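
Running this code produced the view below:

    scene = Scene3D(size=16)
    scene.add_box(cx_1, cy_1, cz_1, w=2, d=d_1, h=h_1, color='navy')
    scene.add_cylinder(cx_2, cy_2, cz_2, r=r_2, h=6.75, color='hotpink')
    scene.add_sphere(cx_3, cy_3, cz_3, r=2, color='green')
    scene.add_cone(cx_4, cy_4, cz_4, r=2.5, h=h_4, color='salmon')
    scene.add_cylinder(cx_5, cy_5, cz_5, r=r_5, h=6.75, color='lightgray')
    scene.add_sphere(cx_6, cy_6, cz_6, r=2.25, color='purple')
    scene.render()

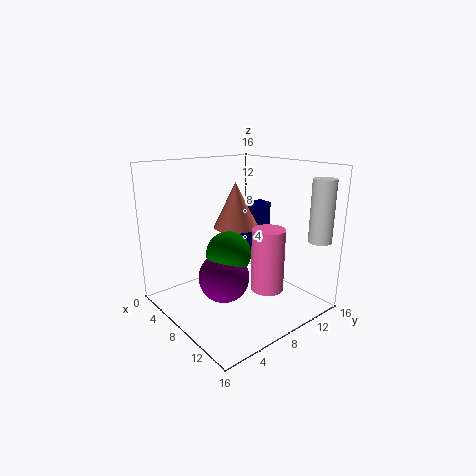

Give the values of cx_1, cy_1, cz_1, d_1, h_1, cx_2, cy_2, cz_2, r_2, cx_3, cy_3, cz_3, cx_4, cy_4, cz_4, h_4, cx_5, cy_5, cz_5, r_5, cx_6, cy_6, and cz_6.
cx_1 = 3.5
cy_1 = 11.5
cz_1 = 4.75
d_1 = 4
h_1 = 5.75
cx_2 = 11.75
cy_2 = 9
cz_2 = 3
r_2 = 1.75
cx_3 = 12.75
cy_3 = 3
cz_3 = 9
cx_4 = 7
cy_4 = 8.5
cz_4 = 9
h_4 = 5
cx_5 = 14.5
cy_5 = 14
cz_5 = 8
r_5 = 1.25
cx_6 = 13
cy_6 = 2.25
cz_6 = 7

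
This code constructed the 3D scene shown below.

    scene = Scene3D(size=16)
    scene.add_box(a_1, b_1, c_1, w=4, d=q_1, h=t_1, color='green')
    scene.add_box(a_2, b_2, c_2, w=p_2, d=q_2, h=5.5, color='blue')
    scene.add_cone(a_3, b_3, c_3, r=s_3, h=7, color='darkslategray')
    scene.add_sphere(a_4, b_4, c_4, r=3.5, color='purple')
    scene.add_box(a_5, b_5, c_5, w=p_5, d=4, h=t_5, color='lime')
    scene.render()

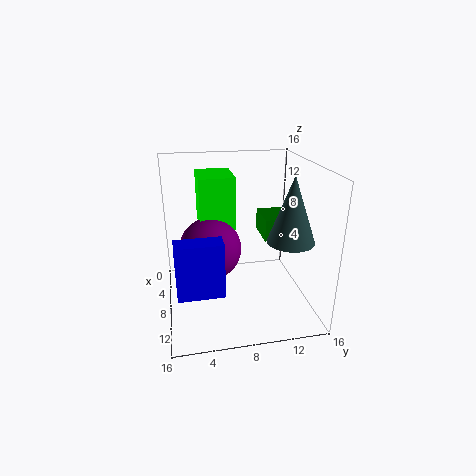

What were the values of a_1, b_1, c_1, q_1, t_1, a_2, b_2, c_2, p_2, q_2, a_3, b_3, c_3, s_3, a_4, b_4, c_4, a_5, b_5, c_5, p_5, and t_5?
a_1 = 4.5; b_1 = 11; c_1 = 7.5; q_1 = 4; t_1 = 2.5; a_2 = 12.5; b_2 = 1; c_2 = 5; p_2 = 2; q_2 = 4.5; a_3 = 11; b_3 = 13; c_3 = 8.5; s_3 = 2.5; a_4 = 7; b_4 = 5; c_4 = 6.5; a_5 = 2; b_5 = 4; c_5 = 8.5; p_5 = 5; t_5 = 6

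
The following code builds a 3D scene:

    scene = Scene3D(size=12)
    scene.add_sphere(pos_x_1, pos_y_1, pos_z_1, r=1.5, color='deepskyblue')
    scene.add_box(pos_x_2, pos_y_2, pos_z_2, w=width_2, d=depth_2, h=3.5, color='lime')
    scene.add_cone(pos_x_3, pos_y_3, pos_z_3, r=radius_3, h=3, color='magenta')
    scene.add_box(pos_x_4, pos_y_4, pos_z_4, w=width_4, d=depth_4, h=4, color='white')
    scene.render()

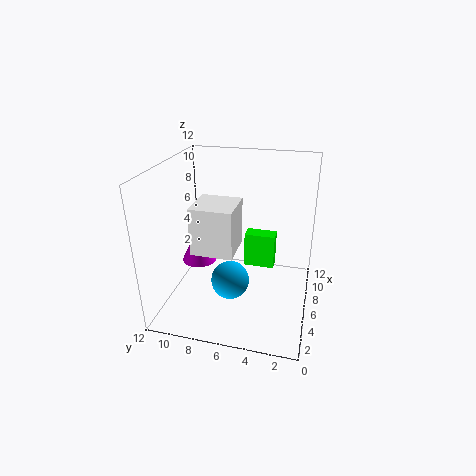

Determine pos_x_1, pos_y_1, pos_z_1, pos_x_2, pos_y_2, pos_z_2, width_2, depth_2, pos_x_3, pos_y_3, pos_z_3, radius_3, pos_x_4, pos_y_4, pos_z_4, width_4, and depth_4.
pos_x_1 = 3.5
pos_y_1 = 6
pos_z_1 = 3.5
pos_x_2 = 10.5
pos_y_2 = 3.5
pos_z_2 = 0.5
width_2 = 1.5
depth_2 = 3
pos_x_3 = 6
pos_y_3 = 9.5
pos_z_3 = 3.5
radius_3 = 1.5
pos_x_4 = 4
pos_y_4 = 6
pos_z_4 = 5
width_4 = 3.5
depth_4 = 3.5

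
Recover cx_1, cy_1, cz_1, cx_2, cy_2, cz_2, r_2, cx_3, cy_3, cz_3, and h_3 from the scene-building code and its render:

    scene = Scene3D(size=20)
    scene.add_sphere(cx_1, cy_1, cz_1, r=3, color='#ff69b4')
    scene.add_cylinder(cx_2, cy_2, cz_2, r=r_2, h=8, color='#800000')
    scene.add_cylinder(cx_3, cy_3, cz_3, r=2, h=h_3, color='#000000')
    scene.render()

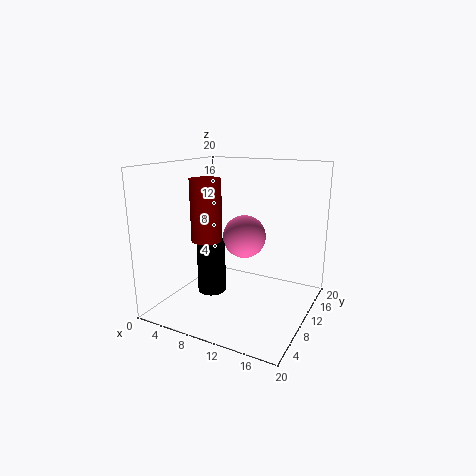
cx_1 = 10.5, cy_1 = 11, cz_1 = 10, cx_2 = 7.5, cy_2 = 6, cz_2 = 10.5, r_2 = 2, cx_3 = 6.5, cy_3 = 8.5, cz_3 = 2, h_3 = 7.5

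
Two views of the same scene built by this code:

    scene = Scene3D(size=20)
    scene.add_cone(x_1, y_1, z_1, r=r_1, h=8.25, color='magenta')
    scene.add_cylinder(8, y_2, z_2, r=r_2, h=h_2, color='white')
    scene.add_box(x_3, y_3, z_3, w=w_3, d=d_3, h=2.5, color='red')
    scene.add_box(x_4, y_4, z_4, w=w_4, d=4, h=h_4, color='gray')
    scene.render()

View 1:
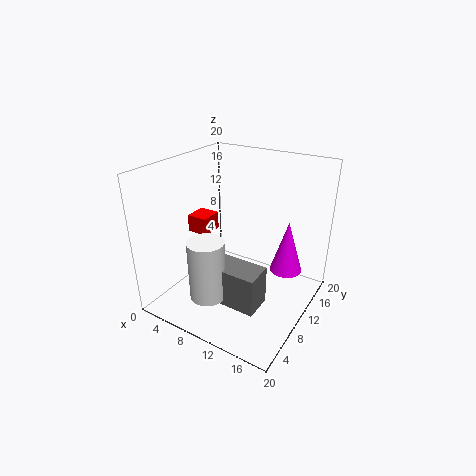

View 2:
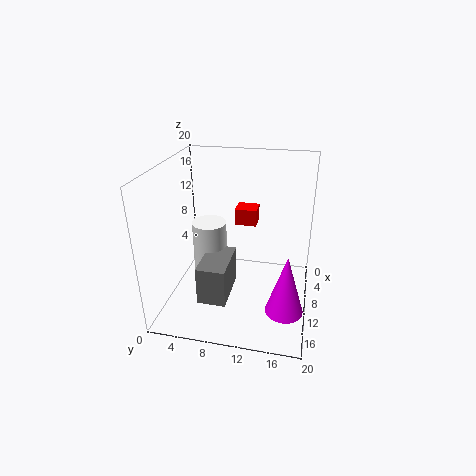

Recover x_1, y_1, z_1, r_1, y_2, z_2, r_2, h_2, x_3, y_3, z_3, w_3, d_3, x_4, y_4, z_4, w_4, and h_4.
x_1 = 14.5
y_1 = 17.25
z_1 = 2.25
r_1 = 2.5
y_2 = 5.25
z_2 = 2.5
r_2 = 2.5
h_2 = 8.5
x_3 = 2.5
y_3 = 8.5
z_3 = 9.75
w_3 = 3
d_3 = 3.25
x_4 = 8
y_4 = 5.25
z_4 = 1.75
w_4 = 7
h_4 = 5.5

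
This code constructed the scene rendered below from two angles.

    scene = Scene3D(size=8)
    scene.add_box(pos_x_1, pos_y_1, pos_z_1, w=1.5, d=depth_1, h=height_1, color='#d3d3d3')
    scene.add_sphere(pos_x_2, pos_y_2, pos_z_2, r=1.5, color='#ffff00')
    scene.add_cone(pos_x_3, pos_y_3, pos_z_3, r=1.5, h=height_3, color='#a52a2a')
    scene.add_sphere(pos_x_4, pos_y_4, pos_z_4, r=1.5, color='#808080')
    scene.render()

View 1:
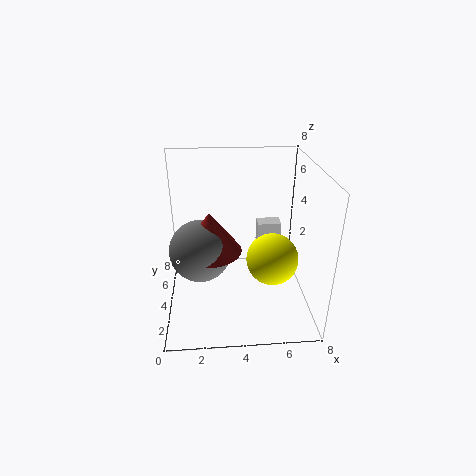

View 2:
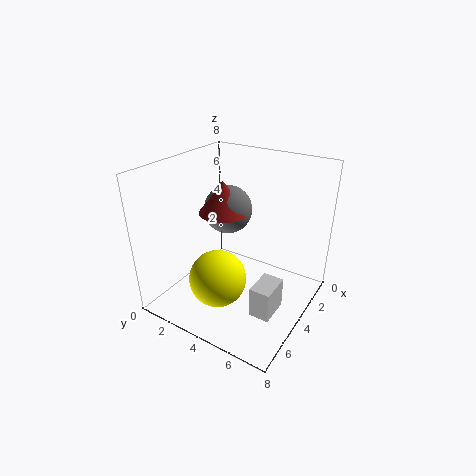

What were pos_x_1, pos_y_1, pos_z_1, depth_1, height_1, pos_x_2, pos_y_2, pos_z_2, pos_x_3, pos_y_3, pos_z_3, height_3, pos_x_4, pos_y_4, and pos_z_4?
pos_x_1 = 5.5, pos_y_1 = 6.5, pos_z_1 = 2, depth_1 = 1, height_1 = 1.5, pos_x_2 = 6, pos_y_2 = 4, pos_z_2 = 2.5, pos_x_3 = 2.5, pos_y_3 = 2, pos_z_3 = 4.5, height_3 = 2, pos_x_4 = 2, pos_y_4 = 2, pos_z_4 = 4.5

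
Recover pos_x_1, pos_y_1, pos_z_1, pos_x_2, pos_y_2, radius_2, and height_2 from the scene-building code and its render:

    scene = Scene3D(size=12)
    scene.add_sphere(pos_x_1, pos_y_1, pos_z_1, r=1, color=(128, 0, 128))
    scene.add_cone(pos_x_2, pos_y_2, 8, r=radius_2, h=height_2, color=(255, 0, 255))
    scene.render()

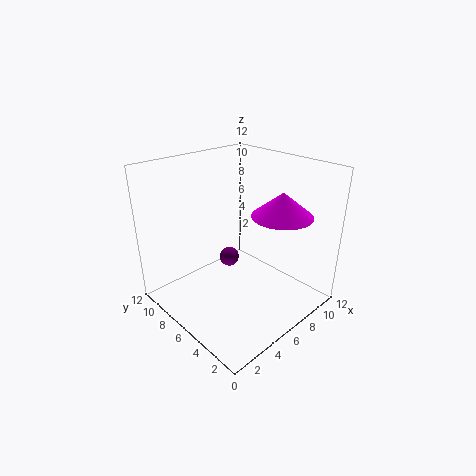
pos_x_1 = 9
pos_y_1 = 10.5
pos_z_1 = 1
pos_x_2 = 8.5
pos_y_2 = 3.5
radius_2 = 2.5
height_2 = 2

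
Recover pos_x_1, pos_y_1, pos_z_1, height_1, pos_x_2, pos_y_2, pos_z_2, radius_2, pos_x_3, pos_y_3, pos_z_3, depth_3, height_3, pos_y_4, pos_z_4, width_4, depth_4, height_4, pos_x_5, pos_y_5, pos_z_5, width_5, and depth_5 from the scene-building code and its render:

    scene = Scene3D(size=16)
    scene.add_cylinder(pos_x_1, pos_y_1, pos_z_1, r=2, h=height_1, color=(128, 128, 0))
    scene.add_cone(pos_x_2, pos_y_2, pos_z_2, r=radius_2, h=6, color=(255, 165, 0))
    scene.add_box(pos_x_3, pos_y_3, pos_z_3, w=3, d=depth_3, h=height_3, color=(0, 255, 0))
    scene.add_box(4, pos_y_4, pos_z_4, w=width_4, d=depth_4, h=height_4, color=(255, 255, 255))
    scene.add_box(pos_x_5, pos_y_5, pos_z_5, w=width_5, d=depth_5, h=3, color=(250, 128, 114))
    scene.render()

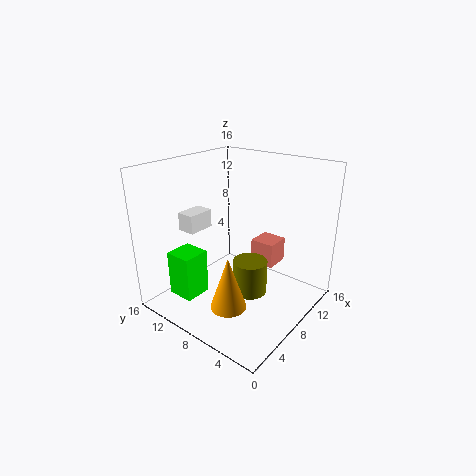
pos_x_1 = 9, pos_y_1 = 7, pos_z_1 = 1, height_1 = 4, pos_x_2 = 5, pos_y_2 = 7, pos_z_2 = 1, radius_2 = 2, pos_x_3 = 2, pos_y_3 = 10, pos_z_3 = 2, depth_3 = 3, height_3 = 5, pos_y_4 = 11, pos_z_4 = 9, width_4 = 3, depth_4 = 2, height_4 = 2, pos_x_5 = 12, pos_y_5 = 6, pos_z_5 = 3, width_5 = 3, depth_5 = 3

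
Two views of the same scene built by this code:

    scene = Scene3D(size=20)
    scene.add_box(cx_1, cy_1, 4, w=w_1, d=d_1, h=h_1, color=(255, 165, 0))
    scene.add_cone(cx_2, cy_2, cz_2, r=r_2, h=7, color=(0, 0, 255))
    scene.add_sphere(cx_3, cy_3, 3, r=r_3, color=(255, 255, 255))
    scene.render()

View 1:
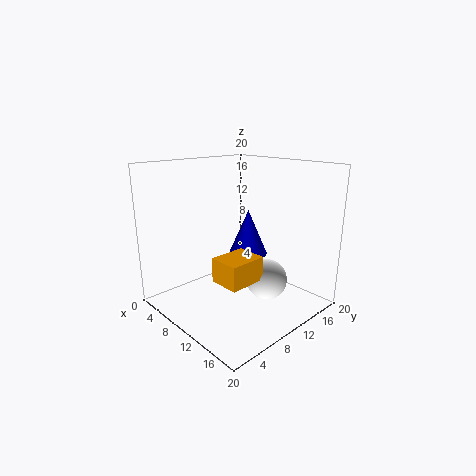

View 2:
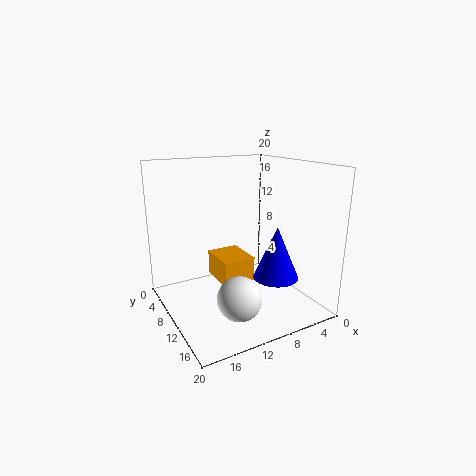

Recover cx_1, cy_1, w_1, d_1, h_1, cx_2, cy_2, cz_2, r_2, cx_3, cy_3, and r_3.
cx_1 = 8.5
cy_1 = 6.5
w_1 = 4.5
d_1 = 5.5
h_1 = 3.5
cx_2 = 7
cy_2 = 15
cz_2 = 5.5
r_2 = 3
cx_3 = 12
cy_3 = 14
r_3 = 3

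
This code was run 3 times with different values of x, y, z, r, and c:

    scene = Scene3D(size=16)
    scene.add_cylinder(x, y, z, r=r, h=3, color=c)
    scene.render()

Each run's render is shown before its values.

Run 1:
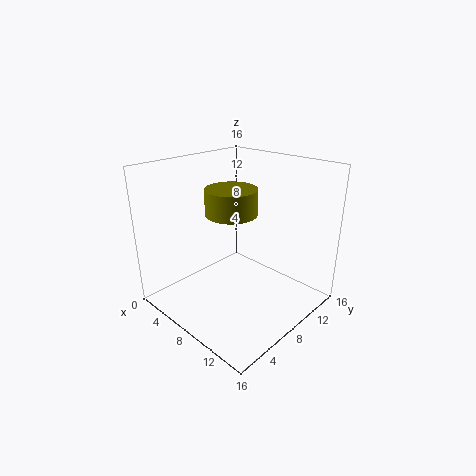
x = 6, y = 9, z = 10, r = 3, c = 'olive'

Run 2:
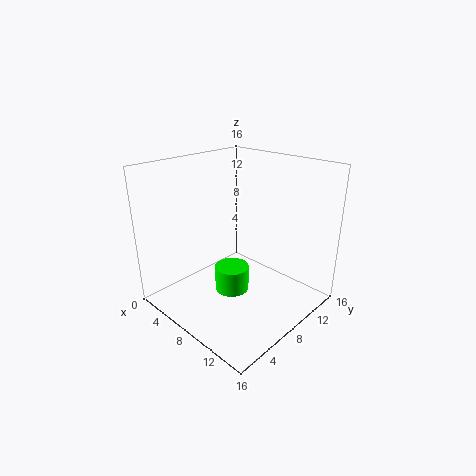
x = 7, y = 8, z = 1, r = 2, c = 'lime'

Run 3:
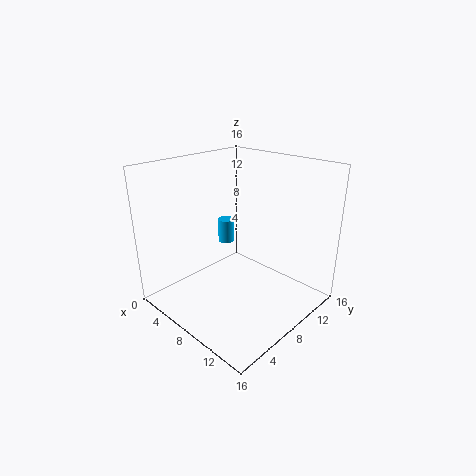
x = 3, y = 11, z = 5, r = 1, c = 'deepskyblue'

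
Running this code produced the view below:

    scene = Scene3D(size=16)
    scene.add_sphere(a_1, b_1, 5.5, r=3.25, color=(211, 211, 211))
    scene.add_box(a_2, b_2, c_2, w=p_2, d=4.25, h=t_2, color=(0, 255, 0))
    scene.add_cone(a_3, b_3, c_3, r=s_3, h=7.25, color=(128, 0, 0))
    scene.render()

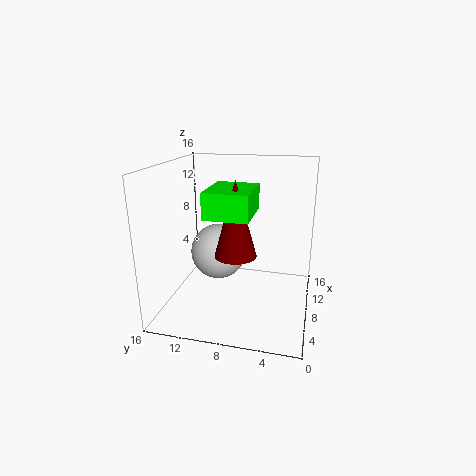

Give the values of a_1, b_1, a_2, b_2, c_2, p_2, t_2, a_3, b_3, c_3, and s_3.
a_1 = 9.5
b_1 = 10.75
a_2 = 1.5
b_2 = 5.5
c_2 = 12
p_2 = 5.25
t_2 = 2.5
a_3 = 3
b_3 = 7
c_3 = 8.25
s_3 = 2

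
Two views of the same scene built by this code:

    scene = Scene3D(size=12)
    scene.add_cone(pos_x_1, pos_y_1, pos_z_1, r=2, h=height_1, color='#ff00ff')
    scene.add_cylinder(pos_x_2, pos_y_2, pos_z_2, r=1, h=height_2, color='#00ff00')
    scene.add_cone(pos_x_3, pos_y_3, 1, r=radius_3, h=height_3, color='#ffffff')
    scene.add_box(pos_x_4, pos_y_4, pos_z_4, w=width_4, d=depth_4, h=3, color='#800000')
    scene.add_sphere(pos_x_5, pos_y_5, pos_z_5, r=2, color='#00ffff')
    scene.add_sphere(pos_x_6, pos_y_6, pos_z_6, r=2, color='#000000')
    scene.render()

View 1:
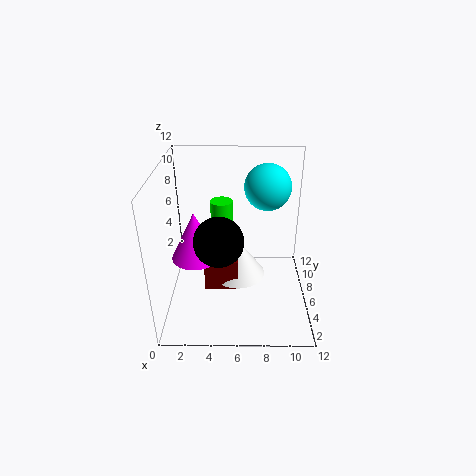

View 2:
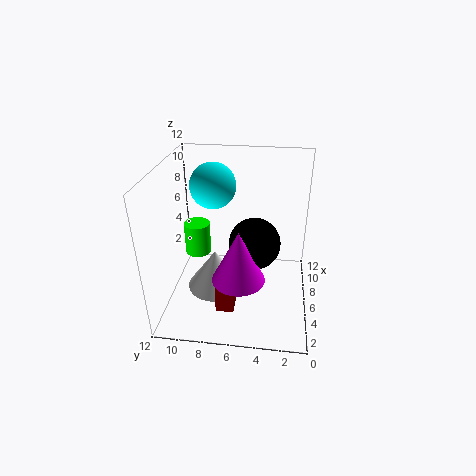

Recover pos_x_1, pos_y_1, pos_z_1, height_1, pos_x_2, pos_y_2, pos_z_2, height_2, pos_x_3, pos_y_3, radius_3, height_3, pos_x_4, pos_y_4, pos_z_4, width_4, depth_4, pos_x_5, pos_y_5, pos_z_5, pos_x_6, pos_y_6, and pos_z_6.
pos_x_1 = 2.5, pos_y_1 = 5.5, pos_z_1 = 4.5, height_1 = 4, pos_x_2 = 4.5, pos_y_2 = 9, pos_z_2 = 5.5, height_2 = 2.5, pos_x_3 = 6, pos_y_3 = 8, radius_3 = 2.5, height_3 = 3.5, pos_x_4 = 3, pos_y_4 = 6, pos_z_4 = 0.5, width_4 = 3, depth_4 = 1.5, pos_x_5 = 8.5, pos_y_5 = 8.5, pos_z_5 = 9.5, pos_x_6 = 4.5, pos_y_6 = 4.5, pos_z_6 = 6.5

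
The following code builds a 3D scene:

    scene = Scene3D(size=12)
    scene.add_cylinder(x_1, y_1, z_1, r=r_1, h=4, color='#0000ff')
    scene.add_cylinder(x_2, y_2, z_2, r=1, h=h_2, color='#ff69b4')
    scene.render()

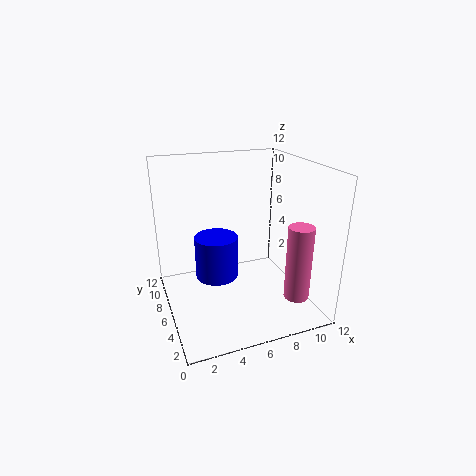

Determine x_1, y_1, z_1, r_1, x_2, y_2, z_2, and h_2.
x_1 = 5, y_1 = 9, z_1 = 1, r_1 = 2, x_2 = 9.5, y_2 = 2, z_2 = 2, h_2 = 6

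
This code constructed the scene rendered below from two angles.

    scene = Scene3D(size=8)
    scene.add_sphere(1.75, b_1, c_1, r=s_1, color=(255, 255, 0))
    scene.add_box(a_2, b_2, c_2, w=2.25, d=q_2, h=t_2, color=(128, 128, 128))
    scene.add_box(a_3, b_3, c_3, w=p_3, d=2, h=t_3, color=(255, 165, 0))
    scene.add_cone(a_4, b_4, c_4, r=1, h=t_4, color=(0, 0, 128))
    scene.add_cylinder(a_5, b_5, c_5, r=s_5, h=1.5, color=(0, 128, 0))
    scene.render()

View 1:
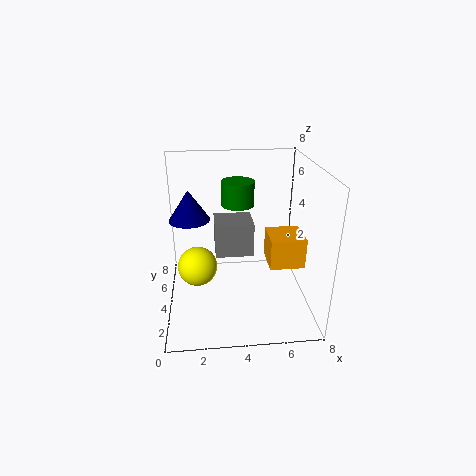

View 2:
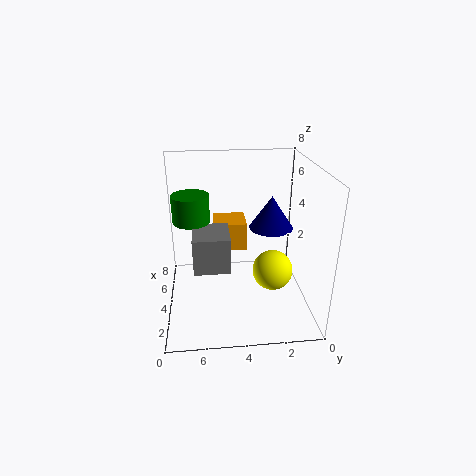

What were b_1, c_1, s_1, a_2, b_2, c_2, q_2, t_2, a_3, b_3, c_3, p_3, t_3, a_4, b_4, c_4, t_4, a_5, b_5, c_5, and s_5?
b_1 = 2.5, c_1 = 3.25, s_1 = 1, a_2 = 2.75, b_2 = 4.5, c_2 = 2.5, q_2 = 2, t_2 = 2, a_3 = 5.75, b_3 = 3.25, c_3 = 2.25, p_3 = 2, t_3 = 1.75, a_4 = 1.5, b_4 = 2.75, c_4 = 5.75, t_4 = 1.5, a_5 = 4.25, b_5 = 6.5, c_5 = 5, s_5 = 1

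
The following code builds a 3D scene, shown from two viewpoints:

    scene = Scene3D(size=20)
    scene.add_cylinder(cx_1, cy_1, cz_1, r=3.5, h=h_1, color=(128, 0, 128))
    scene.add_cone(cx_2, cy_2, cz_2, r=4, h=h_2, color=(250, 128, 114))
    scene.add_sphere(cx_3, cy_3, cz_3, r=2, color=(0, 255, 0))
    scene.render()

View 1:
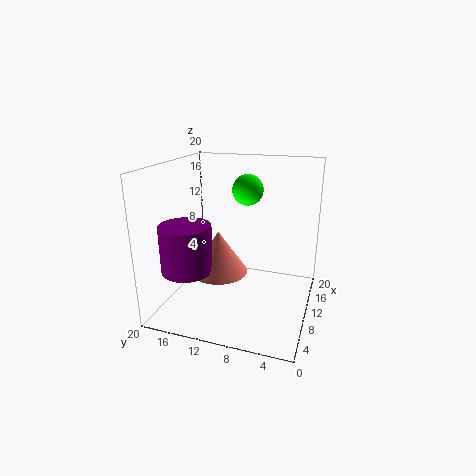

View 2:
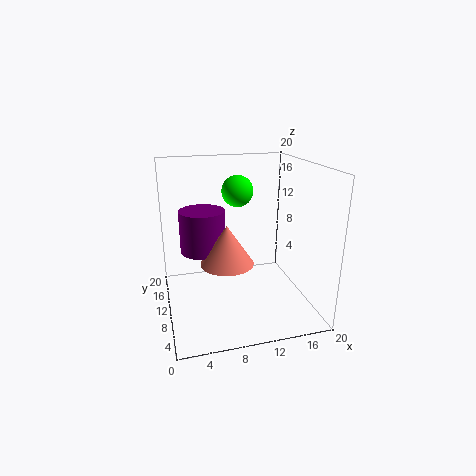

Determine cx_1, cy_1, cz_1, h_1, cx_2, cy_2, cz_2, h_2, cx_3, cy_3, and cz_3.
cx_1 = 6, cy_1 = 16, cz_1 = 6, h_1 = 6.5, cx_2 = 9, cy_2 = 12.5, cz_2 = 5, h_2 = 6, cx_3 = 9.5, cy_3 = 8.5, cz_3 = 17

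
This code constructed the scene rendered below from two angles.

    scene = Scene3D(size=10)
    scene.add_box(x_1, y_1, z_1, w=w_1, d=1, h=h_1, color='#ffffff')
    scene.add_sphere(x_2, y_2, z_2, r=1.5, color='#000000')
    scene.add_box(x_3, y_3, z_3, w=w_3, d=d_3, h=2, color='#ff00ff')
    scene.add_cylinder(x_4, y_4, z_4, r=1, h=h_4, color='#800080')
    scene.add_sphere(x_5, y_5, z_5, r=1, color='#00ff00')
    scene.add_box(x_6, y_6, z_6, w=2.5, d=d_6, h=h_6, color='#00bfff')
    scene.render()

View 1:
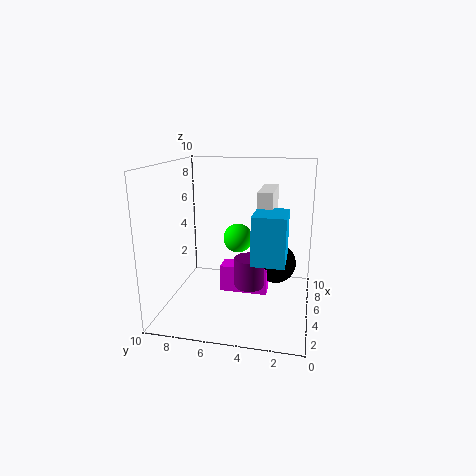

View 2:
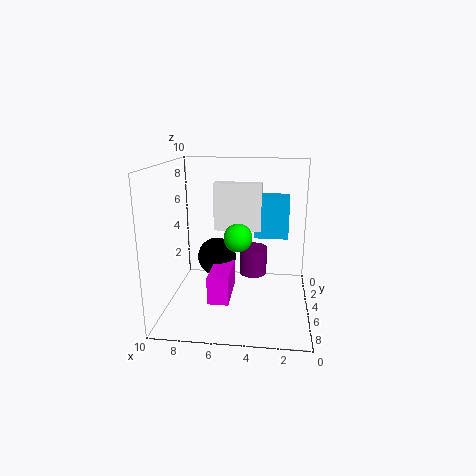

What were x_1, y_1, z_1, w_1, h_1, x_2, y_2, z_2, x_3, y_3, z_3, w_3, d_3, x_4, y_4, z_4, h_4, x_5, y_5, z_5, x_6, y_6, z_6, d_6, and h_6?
x_1 = 3.5; y_1 = 2.5; z_1 = 5; w_1 = 3.5; h_1 = 3.5; x_2 = 7; y_2 = 2.5; z_2 = 2.5; x_3 = 5.5; y_3 = 3; z_3 = 0.5; w_3 = 1.5; d_3 = 3.5; x_4 = 4; y_4 = 4; z_4 = 2; h_4 = 2; x_5 = 5; y_5 = 5; z_5 = 5; x_6 = 1.5; y_6 = 1.5; z_6 = 4.5; d_6 = 2; h_6 = 3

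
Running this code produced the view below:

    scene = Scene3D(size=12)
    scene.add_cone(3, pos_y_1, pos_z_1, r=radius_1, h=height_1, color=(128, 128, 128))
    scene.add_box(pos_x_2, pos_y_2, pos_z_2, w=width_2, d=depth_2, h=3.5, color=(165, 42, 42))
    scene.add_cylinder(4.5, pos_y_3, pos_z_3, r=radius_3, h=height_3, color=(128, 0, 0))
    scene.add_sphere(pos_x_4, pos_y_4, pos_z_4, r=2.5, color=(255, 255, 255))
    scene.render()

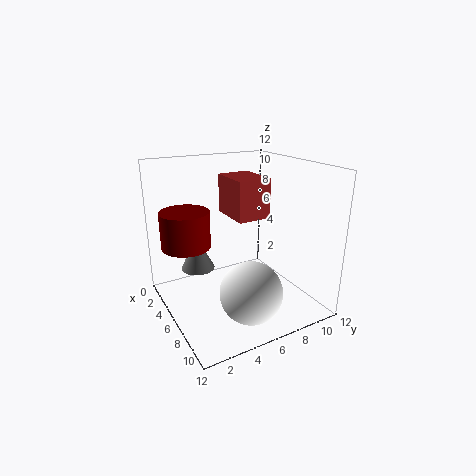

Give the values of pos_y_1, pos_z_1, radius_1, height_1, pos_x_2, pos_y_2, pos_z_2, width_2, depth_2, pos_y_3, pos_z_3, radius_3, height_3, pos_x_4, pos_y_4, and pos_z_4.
pos_y_1 = 3.5
pos_z_1 = 2.5
radius_1 = 1.5
height_1 = 3
pos_x_2 = 1.5
pos_y_2 = 6.5
pos_z_2 = 7
width_2 = 4
depth_2 = 3
pos_y_3 = 2
pos_z_3 = 5.5
radius_3 = 2
height_3 = 3
pos_x_4 = 9
pos_y_4 = 5.5
pos_z_4 = 2.5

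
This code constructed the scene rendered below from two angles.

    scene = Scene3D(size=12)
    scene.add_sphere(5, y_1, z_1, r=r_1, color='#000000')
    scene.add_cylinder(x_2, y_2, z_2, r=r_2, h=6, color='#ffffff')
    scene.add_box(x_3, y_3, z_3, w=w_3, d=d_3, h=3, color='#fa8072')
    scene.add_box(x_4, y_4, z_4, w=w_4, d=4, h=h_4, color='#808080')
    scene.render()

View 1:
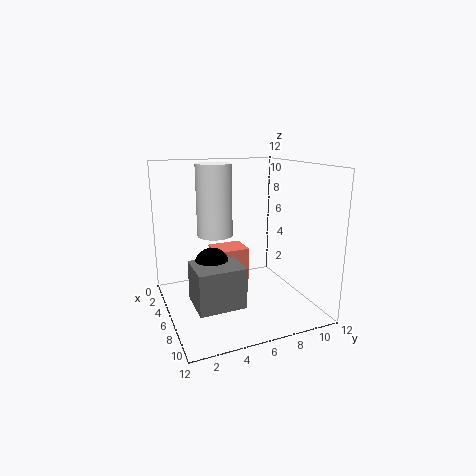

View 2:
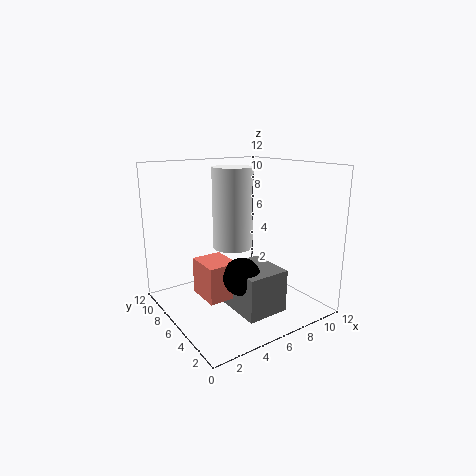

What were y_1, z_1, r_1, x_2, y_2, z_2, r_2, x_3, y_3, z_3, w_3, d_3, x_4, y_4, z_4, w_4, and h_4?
y_1 = 4
z_1 = 3.5
r_1 = 1.5
x_2 = 4.5
y_2 = 4.5
z_2 = 6
r_2 = 1.5
x_3 = 2.5
y_3 = 4.5
z_3 = 1.5
w_3 = 2.5
d_3 = 3
x_4 = 4.5
y_4 = 2
z_4 = 0.5
w_4 = 3.5
h_4 = 3.5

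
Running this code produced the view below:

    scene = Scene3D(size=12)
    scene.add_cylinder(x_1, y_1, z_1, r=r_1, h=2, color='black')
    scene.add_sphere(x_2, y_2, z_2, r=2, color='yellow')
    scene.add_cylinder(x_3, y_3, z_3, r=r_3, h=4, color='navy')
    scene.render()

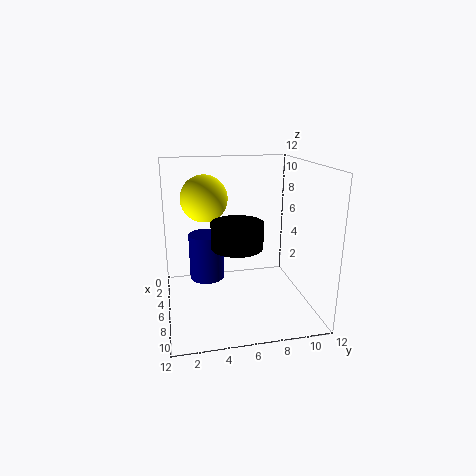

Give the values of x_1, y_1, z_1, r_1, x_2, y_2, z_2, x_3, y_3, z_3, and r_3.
x_1 = 8; y_1 = 5.5; z_1 = 6; r_1 = 2; x_2 = 4; y_2 = 3.5; z_2 = 9; x_3 = 4.5; y_3 = 3.5; z_3 = 2; r_3 = 1.5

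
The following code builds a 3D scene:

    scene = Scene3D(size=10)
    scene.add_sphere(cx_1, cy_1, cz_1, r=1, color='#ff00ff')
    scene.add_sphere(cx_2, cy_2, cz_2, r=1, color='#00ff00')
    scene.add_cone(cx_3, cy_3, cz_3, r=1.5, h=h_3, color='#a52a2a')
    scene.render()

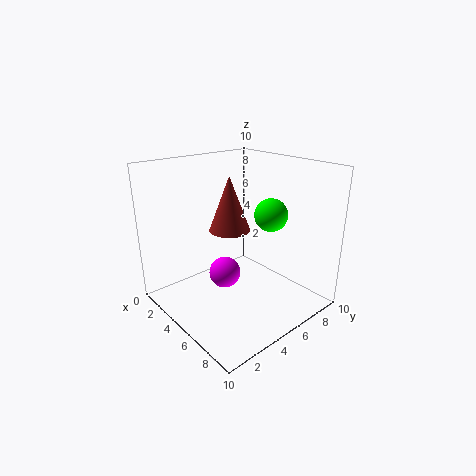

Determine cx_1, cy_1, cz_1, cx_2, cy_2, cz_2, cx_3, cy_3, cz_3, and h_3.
cx_1 = 6
cy_1 = 3
cz_1 = 3.5
cx_2 = 8
cy_2 = 5
cz_2 = 7.5
cx_3 = 3.5
cy_3 = 5.5
cz_3 = 5
h_3 = 4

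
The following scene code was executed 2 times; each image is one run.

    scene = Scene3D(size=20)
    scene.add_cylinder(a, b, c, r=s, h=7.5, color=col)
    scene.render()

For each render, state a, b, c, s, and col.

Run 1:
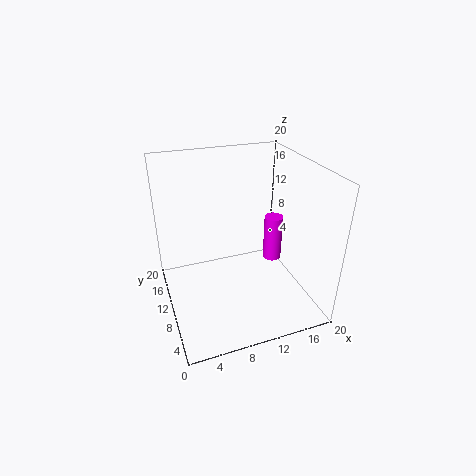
a = 18
b = 15
c = 2
s = 1.5
col = 'magenta'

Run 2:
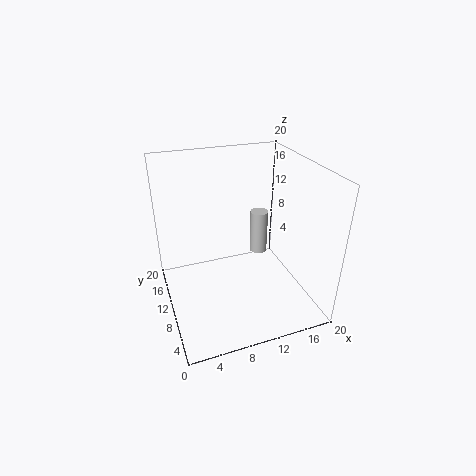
a = 17
b = 18.5
c = 1.5
s = 1.5
col = 'lightgray'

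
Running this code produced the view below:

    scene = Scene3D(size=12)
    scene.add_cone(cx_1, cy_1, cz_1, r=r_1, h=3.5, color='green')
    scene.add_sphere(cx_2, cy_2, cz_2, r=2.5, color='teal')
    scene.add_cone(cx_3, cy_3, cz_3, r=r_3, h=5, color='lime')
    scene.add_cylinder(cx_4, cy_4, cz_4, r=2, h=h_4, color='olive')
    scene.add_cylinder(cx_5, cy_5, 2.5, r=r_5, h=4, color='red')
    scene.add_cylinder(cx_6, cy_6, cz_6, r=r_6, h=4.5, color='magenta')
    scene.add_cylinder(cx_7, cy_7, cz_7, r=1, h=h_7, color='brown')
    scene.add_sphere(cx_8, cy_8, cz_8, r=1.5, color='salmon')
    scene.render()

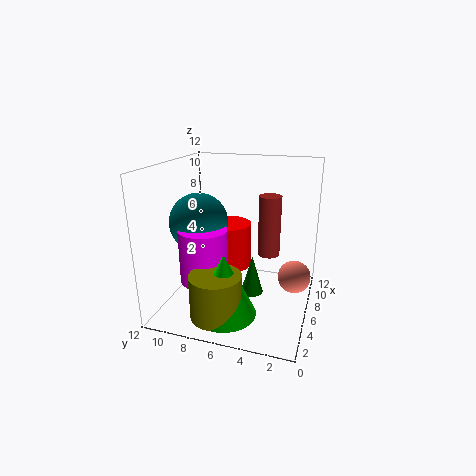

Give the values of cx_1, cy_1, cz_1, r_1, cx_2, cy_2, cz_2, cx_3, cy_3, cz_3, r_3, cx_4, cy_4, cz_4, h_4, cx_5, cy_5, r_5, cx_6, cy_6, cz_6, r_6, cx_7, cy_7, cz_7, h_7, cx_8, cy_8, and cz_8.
cx_1 = 7; cy_1 = 5; cz_1 = 0.5; r_1 = 1; cx_2 = 6; cy_2 = 9.5; cz_2 = 7; cx_3 = 2.5; cy_3 = 6; cz_3 = 1; r_3 = 2.5; cx_4 = 2; cy_4 = 6.5; cz_4 = 1; h_4 = 3.5; cx_5 = 8; cy_5 = 7.5; r_5 = 2; cx_6 = 4.5; cy_6 = 8.5; cz_6 = 2.5; r_6 = 2; cx_7 = 9; cy_7 = 4; cz_7 = 3.5; h_7 = 5.5; cx_8 = 9; cy_8 = 1.5; cz_8 = 1.5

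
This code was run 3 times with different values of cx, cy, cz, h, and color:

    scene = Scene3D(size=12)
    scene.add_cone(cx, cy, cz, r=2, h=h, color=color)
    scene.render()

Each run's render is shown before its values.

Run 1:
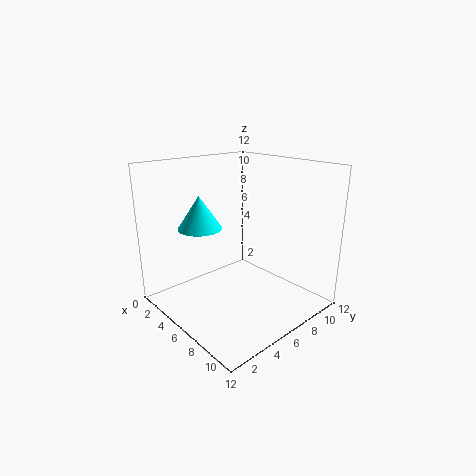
cx = 2
cy = 5
cz = 6
h = 3
color = 'cyan'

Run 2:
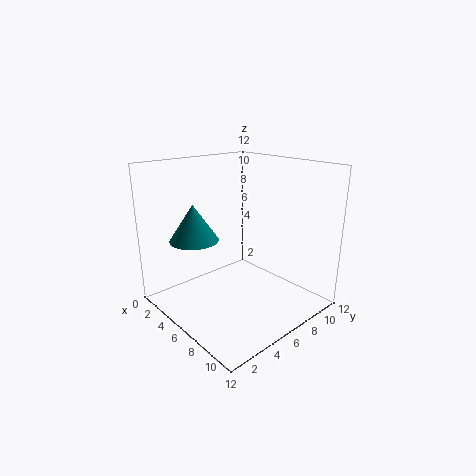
cx = 4
cy = 3
cz = 6
h = 3
color = 'teal'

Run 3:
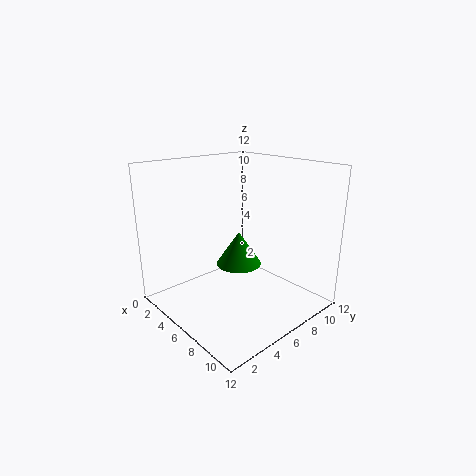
cx = 5
cy = 7
cz = 3
h = 3
color = 'green'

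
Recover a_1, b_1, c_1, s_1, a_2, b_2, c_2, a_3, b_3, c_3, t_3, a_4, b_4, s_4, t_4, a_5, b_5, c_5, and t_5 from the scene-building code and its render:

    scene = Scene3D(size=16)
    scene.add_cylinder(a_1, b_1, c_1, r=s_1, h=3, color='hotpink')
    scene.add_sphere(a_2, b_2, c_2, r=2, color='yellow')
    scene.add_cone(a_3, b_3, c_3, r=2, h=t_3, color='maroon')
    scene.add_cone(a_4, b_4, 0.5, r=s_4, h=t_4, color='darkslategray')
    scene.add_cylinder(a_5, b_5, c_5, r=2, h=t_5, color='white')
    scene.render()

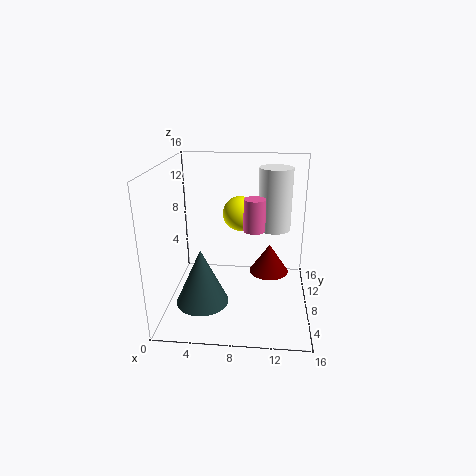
a_1 = 10, b_1 = 3, c_1 = 11, s_1 = 1, a_2 = 8, b_2 = 10.5, c_2 = 10, a_3 = 11.5, b_3 = 5.5, c_3 = 5.5, t_3 = 3, a_4 = 4, b_4 = 6.5, s_4 = 3, t_4 = 6.5, a_5 = 12, b_5 = 12.5, c_5 = 7.5, t_5 = 7.5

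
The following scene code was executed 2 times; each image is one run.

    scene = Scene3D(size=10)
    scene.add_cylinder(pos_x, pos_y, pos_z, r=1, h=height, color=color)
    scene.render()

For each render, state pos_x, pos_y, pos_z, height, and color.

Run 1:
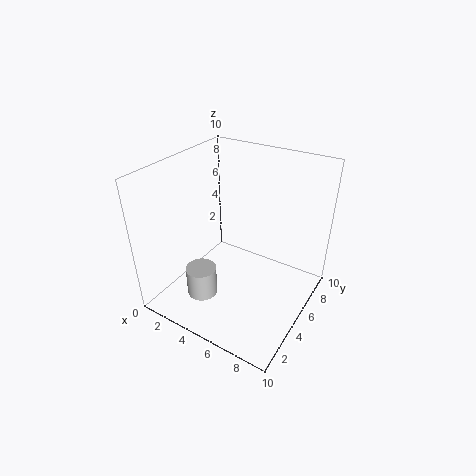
pos_x = 4, pos_y = 2, pos_z = 2, height = 2, color = 'lightgray'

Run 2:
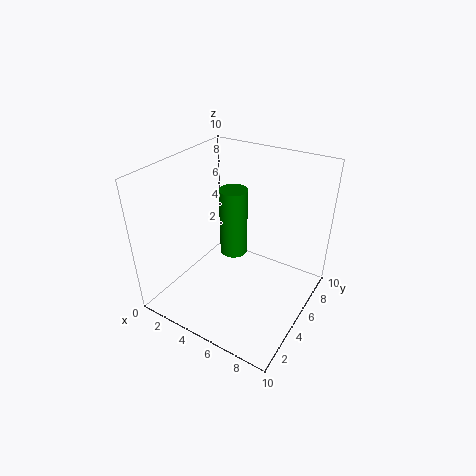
pos_x = 4, pos_y = 6, pos_z = 3, height = 5, color = 'green'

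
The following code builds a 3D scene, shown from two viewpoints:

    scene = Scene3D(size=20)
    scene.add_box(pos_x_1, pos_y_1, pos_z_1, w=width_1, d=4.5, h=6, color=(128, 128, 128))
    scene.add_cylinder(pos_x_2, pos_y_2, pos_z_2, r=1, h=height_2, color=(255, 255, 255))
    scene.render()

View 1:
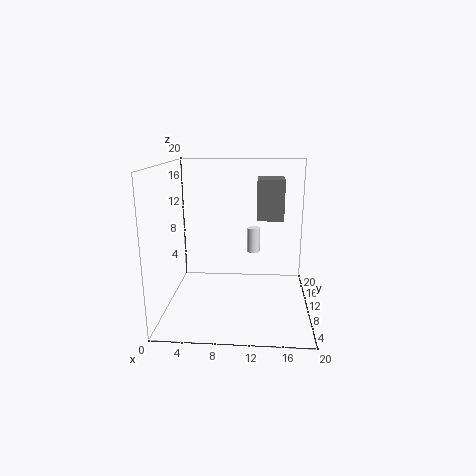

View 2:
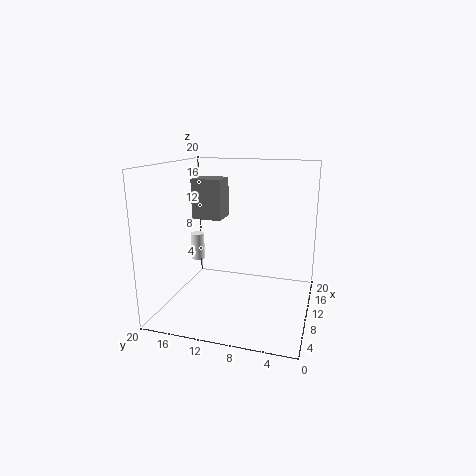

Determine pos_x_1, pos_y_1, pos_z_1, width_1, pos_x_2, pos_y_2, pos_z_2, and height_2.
pos_x_1 = 12.5; pos_y_1 = 13.5; pos_z_1 = 11.5; width_1 = 4; pos_x_2 = 12; pos_y_2 = 17; pos_z_2 = 5.5; height_2 = 4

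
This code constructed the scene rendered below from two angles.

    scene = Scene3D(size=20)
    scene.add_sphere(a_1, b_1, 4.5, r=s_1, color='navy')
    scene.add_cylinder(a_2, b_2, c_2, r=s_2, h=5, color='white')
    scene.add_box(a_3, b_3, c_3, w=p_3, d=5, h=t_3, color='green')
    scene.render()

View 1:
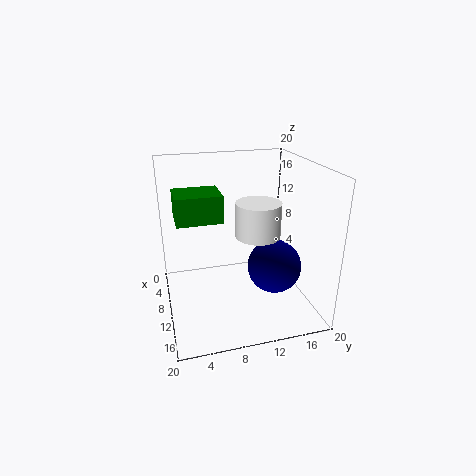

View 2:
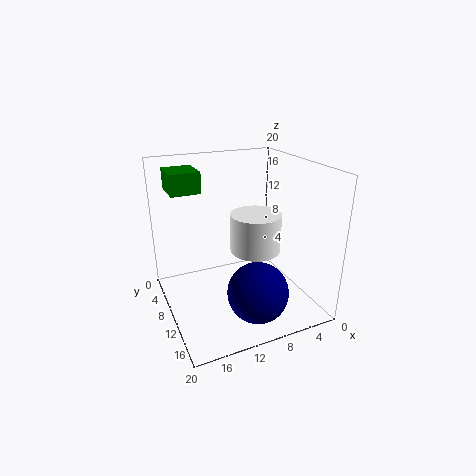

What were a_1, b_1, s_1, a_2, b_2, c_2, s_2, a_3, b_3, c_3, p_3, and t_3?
a_1 = 9.75
b_1 = 15.75
s_1 = 4
a_2 = 9
b_2 = 13.25
c_2 = 9.5
s_2 = 3.25
a_3 = 13.75
b_3 = 1.25
c_3 = 15.75
p_3 = 4.25
t_3 = 3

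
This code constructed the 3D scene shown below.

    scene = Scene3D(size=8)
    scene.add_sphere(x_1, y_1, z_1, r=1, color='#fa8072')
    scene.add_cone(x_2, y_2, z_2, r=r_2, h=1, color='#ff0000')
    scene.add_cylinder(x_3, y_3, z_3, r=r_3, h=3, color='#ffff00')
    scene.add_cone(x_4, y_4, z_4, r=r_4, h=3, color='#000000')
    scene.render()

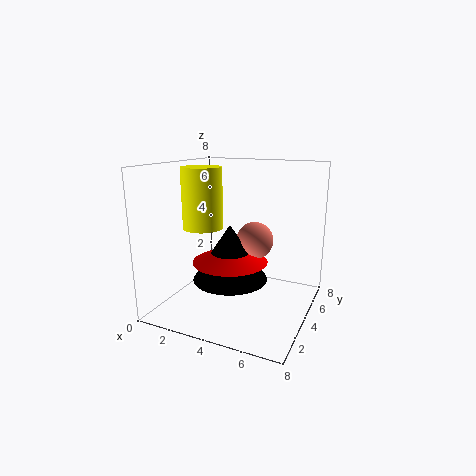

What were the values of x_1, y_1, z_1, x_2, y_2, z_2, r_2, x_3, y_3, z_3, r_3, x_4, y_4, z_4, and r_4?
x_1 = 5; y_1 = 4; z_1 = 4; x_2 = 4; y_2 = 3; z_2 = 3; r_2 = 2; x_3 = 3; y_3 = 2; z_3 = 5; r_3 = 1; x_4 = 4; y_4 = 3; z_4 = 2; r_4 = 2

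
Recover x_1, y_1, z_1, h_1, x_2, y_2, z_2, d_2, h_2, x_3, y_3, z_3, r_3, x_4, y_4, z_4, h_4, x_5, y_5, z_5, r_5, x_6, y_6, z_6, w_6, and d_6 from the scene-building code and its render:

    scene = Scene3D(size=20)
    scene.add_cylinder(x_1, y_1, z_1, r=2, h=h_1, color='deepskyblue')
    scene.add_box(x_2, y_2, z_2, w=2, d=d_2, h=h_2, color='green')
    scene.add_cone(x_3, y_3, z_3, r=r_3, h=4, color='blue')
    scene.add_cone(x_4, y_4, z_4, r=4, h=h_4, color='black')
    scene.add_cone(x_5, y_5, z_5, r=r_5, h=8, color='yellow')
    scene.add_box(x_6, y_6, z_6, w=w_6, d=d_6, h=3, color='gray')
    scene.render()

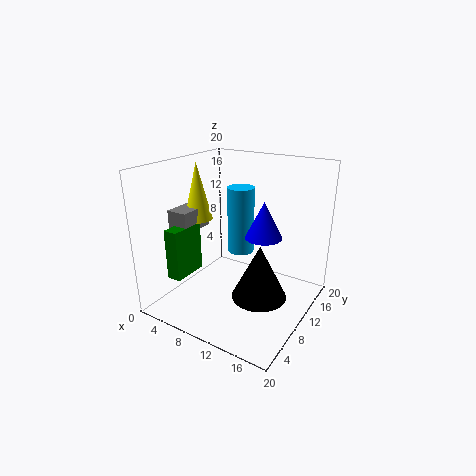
x_1 = 8, y_1 = 14, z_1 = 6, h_1 = 10, x_2 = 3, y_2 = 3, z_2 = 5, d_2 = 5, h_2 = 7, x_3 = 17, y_3 = 4, z_3 = 14, r_3 = 2, x_4 = 13, y_4 = 11, z_4 = 1, h_4 = 8, x_5 = 4, y_5 = 9, z_5 = 12, r_5 = 2, x_6 = 2, y_6 = 5, z_6 = 11, w_6 = 3, d_6 = 5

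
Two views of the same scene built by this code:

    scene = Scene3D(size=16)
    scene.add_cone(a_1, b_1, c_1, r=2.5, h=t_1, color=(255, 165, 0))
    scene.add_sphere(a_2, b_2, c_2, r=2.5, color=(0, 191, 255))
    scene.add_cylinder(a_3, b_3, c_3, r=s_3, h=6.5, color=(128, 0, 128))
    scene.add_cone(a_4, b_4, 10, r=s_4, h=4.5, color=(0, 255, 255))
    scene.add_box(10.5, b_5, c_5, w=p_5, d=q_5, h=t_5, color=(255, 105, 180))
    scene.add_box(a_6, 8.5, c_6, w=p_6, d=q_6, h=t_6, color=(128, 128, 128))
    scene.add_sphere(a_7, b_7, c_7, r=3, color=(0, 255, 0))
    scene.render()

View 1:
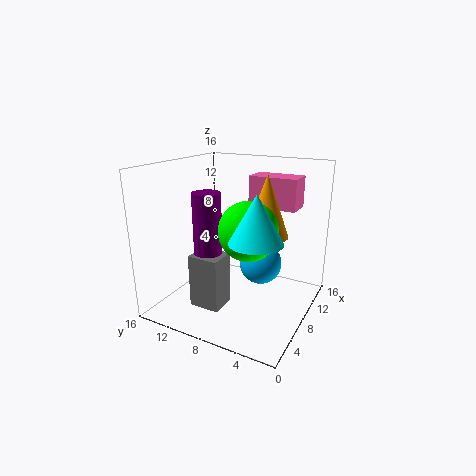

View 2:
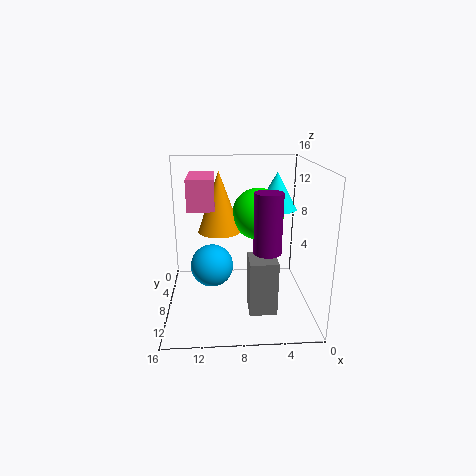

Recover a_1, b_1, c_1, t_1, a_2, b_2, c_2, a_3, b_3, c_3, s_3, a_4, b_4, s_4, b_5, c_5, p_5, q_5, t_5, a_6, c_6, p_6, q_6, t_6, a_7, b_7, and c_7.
a_1 = 10; b_1 = 5.5; c_1 = 8; t_1 = 7; a_2 = 11; b_2 = 6.5; c_2 = 4; a_3 = 5; b_3 = 10; c_3 = 7; s_3 = 1.5; a_4 = 3; b_4 = 3.5; s_4 = 2.5; b_5 = 2.5; c_5 = 11; p_5 = 3; q_5 = 5.5; t_5 = 3.5; a_6 = 4; c_6 = 0.5; p_6 = 3; q_6 = 3.5; t_6 = 6; a_7 = 5.5; b_7 = 5.5; c_7 = 10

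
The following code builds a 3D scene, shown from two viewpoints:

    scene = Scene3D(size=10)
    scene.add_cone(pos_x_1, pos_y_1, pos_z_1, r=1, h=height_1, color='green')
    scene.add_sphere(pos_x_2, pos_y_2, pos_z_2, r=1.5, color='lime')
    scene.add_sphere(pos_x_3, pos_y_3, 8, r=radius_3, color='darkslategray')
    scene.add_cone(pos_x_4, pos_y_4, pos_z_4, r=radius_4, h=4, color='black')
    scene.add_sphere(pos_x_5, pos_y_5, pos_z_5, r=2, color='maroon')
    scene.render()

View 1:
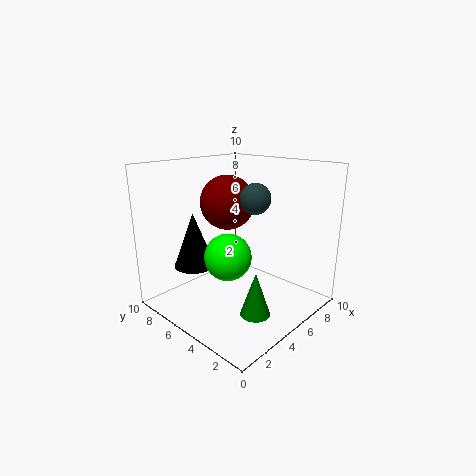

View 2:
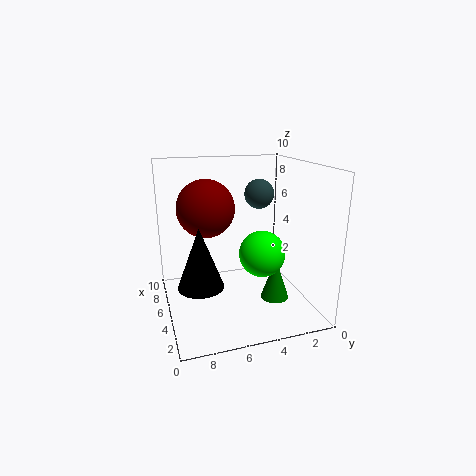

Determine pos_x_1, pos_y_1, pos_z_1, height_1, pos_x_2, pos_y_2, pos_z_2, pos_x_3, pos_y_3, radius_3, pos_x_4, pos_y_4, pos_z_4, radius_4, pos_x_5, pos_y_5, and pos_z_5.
pos_x_1 = 4
pos_y_1 = 2.5
pos_z_1 = 0.5
height_1 = 3
pos_x_2 = 3
pos_y_2 = 4
pos_z_2 = 4.5
pos_x_3 = 5
pos_y_3 = 3.5
radius_3 = 1
pos_x_4 = 3.5
pos_y_4 = 8
pos_z_4 = 2.5
radius_4 = 1.5
pos_x_5 = 6
pos_y_5 = 7
pos_z_5 = 7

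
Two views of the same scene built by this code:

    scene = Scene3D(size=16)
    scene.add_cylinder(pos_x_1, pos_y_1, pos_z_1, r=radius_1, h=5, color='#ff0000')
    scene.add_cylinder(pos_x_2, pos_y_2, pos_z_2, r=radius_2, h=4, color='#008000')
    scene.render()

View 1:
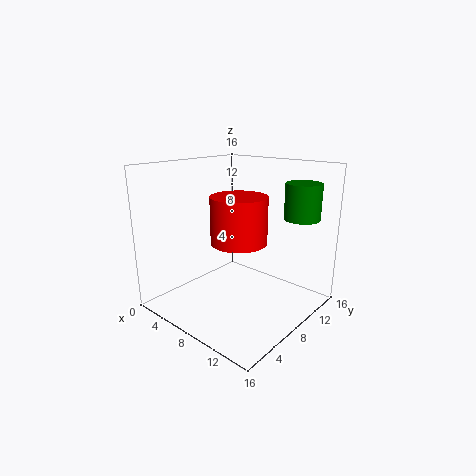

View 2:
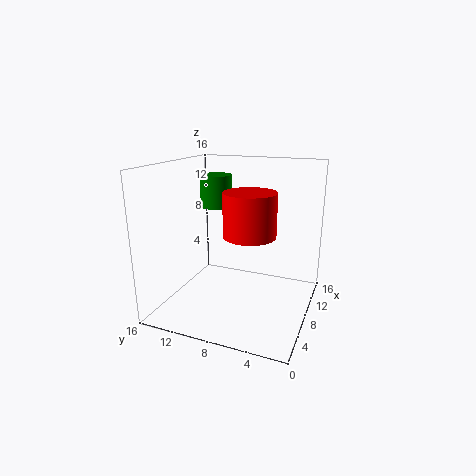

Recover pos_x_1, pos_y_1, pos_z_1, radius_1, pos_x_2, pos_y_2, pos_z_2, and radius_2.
pos_x_1 = 9; pos_y_1 = 7; pos_z_1 = 8; radius_1 = 3; pos_x_2 = 13; pos_y_2 = 13; pos_z_2 = 10; radius_2 = 2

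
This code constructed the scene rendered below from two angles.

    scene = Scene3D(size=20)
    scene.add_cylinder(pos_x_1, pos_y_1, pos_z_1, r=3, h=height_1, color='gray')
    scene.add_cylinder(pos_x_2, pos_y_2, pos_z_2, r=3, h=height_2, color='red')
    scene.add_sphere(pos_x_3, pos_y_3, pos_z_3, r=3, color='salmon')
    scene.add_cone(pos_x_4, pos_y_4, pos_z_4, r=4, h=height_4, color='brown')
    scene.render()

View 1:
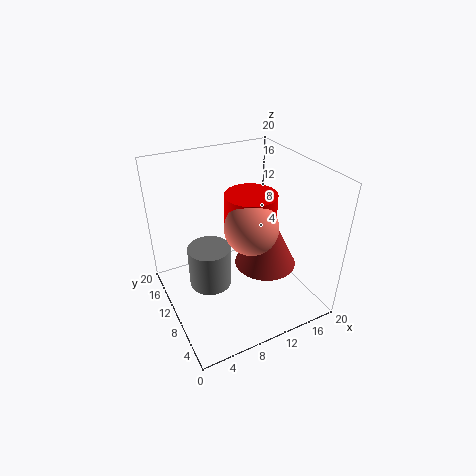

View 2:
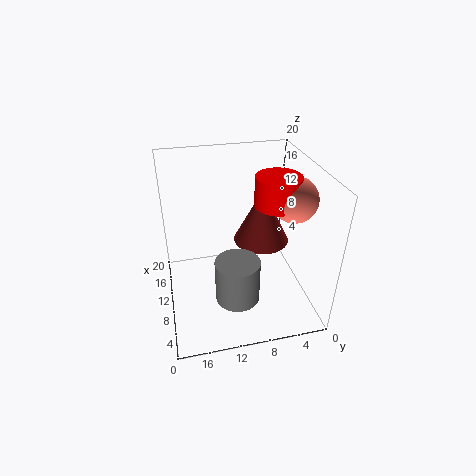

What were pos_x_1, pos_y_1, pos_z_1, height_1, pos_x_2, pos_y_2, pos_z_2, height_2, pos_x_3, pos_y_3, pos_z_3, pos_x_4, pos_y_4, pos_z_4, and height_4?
pos_x_1 = 6, pos_y_1 = 11, pos_z_1 = 3, height_1 = 6, pos_x_2 = 9, pos_y_2 = 5, pos_z_2 = 15, height_2 = 4, pos_x_3 = 8, pos_y_3 = 3, pos_z_3 = 16, pos_x_4 = 12, pos_y_4 = 6, pos_z_4 = 8, height_4 = 8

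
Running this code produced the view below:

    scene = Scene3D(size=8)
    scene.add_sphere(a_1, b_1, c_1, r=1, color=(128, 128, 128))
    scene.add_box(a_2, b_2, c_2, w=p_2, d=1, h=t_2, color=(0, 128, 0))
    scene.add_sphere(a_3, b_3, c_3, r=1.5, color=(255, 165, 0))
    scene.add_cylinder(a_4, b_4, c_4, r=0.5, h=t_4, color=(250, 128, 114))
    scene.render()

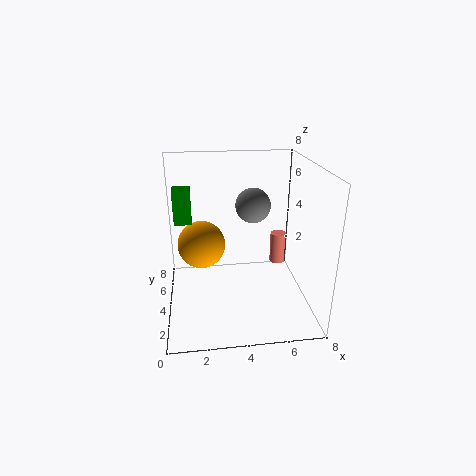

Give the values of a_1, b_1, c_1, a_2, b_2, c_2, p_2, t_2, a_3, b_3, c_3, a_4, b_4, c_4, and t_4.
a_1 = 5
b_1 = 5
c_1 = 5.5
a_2 = 0.5
b_2 = 5
c_2 = 4.5
p_2 = 1
t_2 = 2
a_3 = 2
b_3 = 6.5
c_3 = 2.5
a_4 = 7
b_4 = 6.5
c_4 = 1
t_4 = 2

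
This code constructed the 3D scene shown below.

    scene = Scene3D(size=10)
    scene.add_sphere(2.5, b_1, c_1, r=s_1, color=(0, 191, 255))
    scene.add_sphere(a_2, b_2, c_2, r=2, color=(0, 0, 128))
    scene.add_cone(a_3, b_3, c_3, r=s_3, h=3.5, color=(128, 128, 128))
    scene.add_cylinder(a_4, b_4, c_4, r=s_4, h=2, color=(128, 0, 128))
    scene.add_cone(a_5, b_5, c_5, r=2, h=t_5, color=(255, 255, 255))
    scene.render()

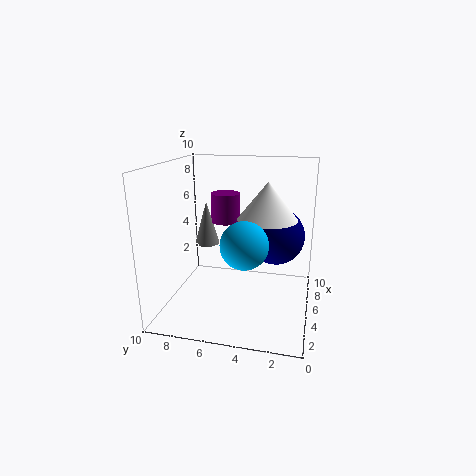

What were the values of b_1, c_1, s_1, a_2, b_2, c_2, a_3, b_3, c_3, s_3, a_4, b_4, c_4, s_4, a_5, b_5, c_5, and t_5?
b_1 = 4, c_1 = 5.5, s_1 = 1.5, a_2 = 6, b_2 = 2.5, c_2 = 5, a_3 = 8.5, b_3 = 8.5, c_3 = 3, s_3 = 1, a_4 = 5.5, b_4 = 6, c_4 = 6, s_4 = 1, a_5 = 5, b_5 = 3, c_5 = 6.5, t_5 = 2.5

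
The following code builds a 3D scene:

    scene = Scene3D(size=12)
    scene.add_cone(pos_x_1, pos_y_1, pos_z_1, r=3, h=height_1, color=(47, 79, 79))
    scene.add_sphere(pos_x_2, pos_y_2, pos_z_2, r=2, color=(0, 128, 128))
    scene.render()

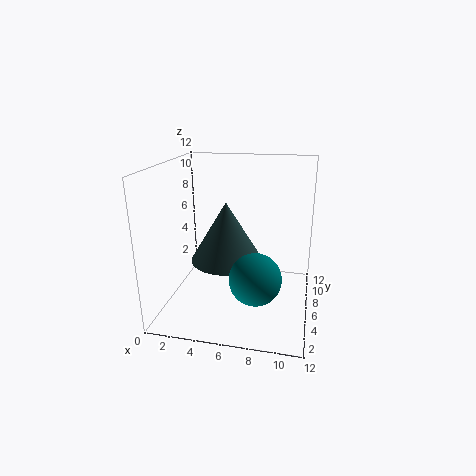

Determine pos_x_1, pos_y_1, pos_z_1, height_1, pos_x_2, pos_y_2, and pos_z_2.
pos_x_1 = 5, pos_y_1 = 6, pos_z_1 = 4, height_1 = 5, pos_x_2 = 8, pos_y_2 = 3, pos_z_2 = 4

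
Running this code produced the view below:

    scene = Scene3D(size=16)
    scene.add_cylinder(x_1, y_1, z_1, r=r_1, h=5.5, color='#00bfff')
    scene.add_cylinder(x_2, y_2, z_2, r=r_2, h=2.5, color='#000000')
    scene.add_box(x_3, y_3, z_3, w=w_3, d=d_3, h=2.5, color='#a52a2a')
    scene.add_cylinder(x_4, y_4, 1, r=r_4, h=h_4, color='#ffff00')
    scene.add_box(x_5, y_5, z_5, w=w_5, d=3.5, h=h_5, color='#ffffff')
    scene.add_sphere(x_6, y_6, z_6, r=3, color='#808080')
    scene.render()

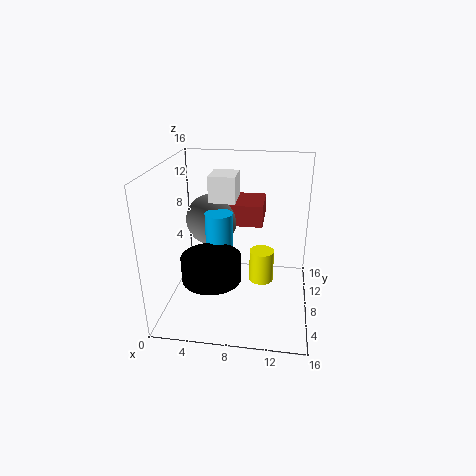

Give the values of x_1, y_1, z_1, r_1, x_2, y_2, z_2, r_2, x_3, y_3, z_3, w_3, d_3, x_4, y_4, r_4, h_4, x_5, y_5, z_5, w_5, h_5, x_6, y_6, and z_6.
x_1 = 6, y_1 = 7.5, z_1 = 5.5, r_1 = 1.5, x_2 = 6, y_2 = 3.5, z_2 = 5.5, r_2 = 3, x_3 = 5.5, y_3 = 10, z_3 = 8.5, w_3 = 5, d_3 = 5, x_4 = 10.5, y_4 = 11, r_4 = 1.5, h_4 = 4, x_5 = 4.5, y_5 = 9, z_5 = 11.5, w_5 = 3, h_5 = 3, x_6 = 4.5, y_6 = 10.5, z_6 = 9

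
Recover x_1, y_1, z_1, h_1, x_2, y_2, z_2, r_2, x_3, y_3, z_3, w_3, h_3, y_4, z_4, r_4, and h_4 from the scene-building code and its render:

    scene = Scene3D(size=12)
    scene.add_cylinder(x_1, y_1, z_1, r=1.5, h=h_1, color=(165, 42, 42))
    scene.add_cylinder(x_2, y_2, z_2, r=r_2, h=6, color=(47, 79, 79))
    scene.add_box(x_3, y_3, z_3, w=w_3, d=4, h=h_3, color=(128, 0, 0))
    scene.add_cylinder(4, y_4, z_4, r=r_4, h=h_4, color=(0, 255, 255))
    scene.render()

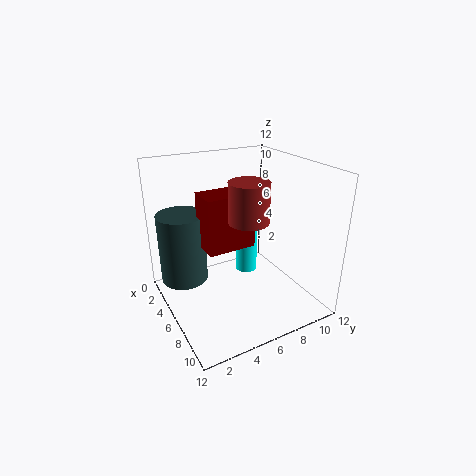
x_1 = 8.5; y_1 = 5.5; z_1 = 8.5; h_1 = 3; x_2 = 3.5; y_2 = 2; z_2 = 2; r_2 = 2; x_3 = 4.5; y_3 = 3; z_3 = 5.5; w_3 = 2.5; h_3 = 4.5; y_4 = 8; z_4 = 1.5; r_4 = 1; h_4 = 5.5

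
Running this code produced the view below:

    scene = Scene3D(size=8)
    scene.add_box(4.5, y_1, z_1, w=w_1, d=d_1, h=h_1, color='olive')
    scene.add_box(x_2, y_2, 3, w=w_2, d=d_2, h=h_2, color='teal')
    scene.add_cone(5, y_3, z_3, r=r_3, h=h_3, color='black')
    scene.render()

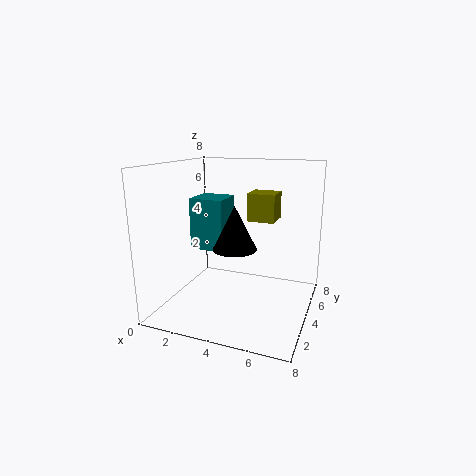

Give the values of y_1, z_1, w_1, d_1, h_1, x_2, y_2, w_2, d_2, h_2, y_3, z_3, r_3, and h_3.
y_1 = 4, z_1 = 5, w_1 = 1.5, d_1 = 1.5, h_1 = 1.5, x_2 = 1, y_2 = 4, w_2 = 2, d_2 = 2, h_2 = 3, y_3 = 1, z_3 = 4.5, r_3 = 1, h_3 = 2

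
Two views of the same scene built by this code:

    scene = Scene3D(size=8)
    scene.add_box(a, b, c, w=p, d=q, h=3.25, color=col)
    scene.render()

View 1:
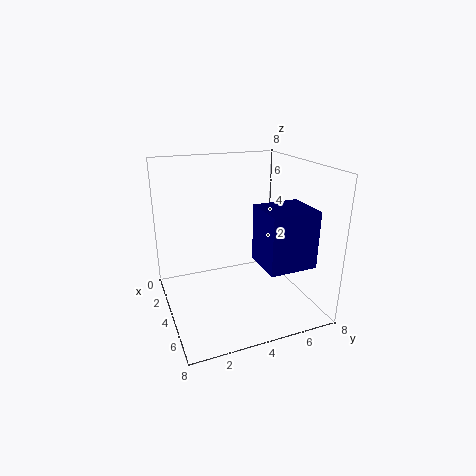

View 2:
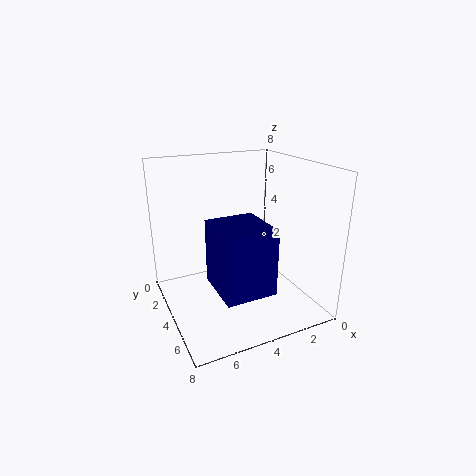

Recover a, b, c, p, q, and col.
a = 3.75, b = 5, c = 2.5, p = 2.5, q = 2.75, col = 'navy'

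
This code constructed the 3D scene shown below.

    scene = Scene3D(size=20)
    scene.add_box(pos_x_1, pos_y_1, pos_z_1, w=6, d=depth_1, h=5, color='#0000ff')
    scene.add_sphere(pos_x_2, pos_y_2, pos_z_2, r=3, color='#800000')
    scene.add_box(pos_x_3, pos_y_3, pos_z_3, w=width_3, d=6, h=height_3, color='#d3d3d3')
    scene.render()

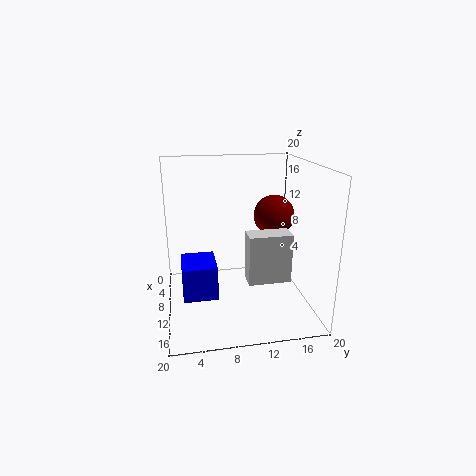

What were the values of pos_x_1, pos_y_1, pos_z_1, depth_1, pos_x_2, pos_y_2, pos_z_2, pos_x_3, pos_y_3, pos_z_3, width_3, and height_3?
pos_x_1 = 5, pos_y_1 = 2, pos_z_1 = 1, depth_1 = 5, pos_x_2 = 7, pos_y_2 = 16, pos_z_2 = 12, pos_x_3 = 10, pos_y_3 = 11, pos_z_3 = 4, width_3 = 3, height_3 = 7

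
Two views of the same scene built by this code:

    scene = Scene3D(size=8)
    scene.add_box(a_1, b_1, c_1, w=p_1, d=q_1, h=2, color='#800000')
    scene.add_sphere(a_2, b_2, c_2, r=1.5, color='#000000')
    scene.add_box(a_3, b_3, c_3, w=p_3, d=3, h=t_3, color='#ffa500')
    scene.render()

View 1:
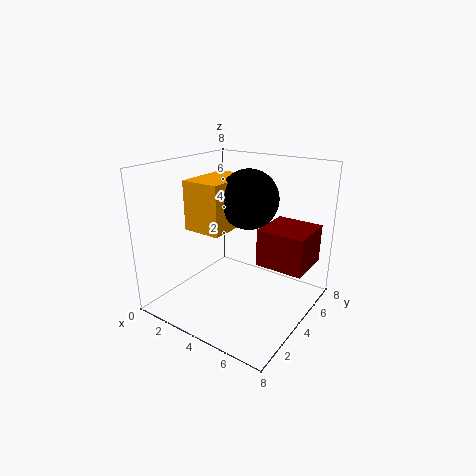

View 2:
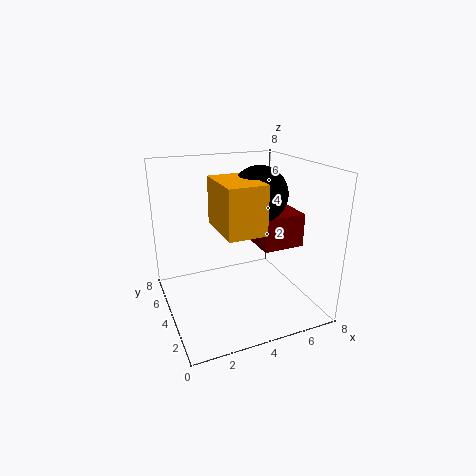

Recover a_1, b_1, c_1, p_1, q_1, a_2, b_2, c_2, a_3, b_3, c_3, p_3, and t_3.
a_1 = 5.5
b_1 = 3.5
c_1 = 3
p_1 = 2.5
q_1 = 2.5
a_2 = 5
b_2 = 3.5
c_2 = 6.5
a_3 = 2.5
b_3 = 1.5
c_3 = 5
p_3 = 2
t_3 = 2.5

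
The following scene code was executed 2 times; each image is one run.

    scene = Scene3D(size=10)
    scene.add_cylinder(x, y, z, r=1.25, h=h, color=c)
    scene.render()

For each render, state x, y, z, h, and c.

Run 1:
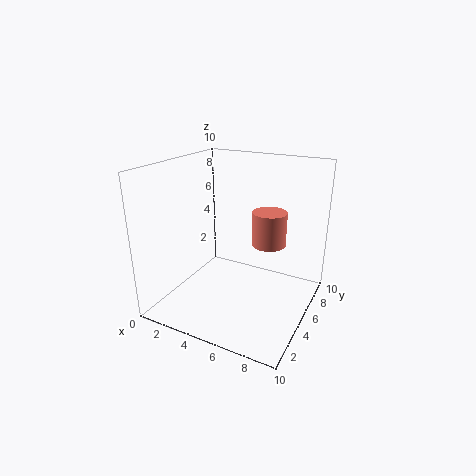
x = 6.5, y = 7, z = 4, h = 2.5, c = 'salmon'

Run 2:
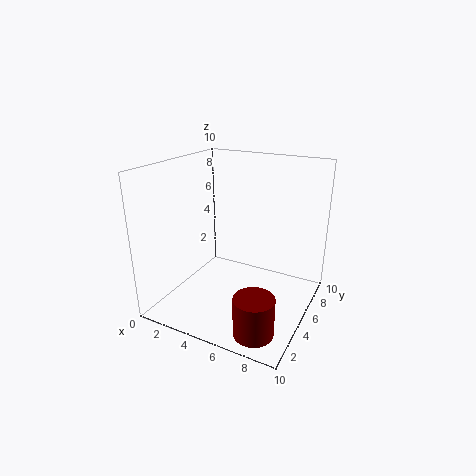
x = 8, y = 1.25, z = 0.75, h = 2.5, c = 'maroon'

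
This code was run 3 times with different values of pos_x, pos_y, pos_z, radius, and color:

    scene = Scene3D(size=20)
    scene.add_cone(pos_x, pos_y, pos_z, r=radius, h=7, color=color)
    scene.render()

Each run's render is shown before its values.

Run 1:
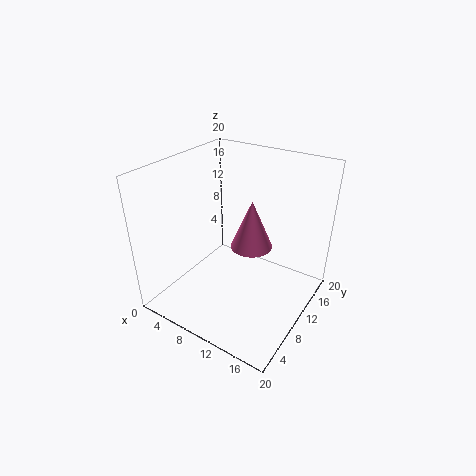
pos_x = 11; pos_y = 12; pos_z = 8; radius = 3; color = 'hotpink'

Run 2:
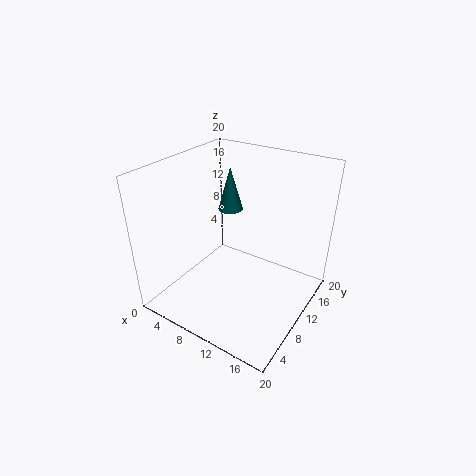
pos_x = 4; pos_y = 17; pos_z = 10; radius = 2; color = 'teal'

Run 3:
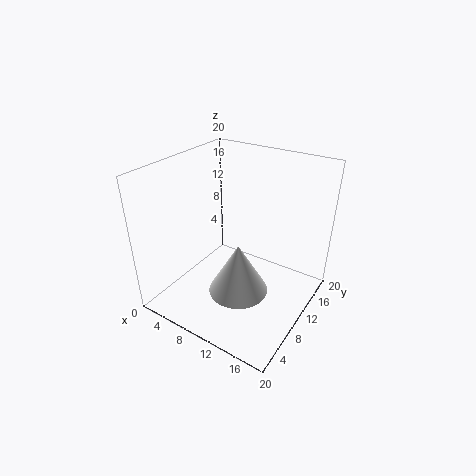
pos_x = 12; pos_y = 7; pos_z = 4; radius = 4; color = 'white'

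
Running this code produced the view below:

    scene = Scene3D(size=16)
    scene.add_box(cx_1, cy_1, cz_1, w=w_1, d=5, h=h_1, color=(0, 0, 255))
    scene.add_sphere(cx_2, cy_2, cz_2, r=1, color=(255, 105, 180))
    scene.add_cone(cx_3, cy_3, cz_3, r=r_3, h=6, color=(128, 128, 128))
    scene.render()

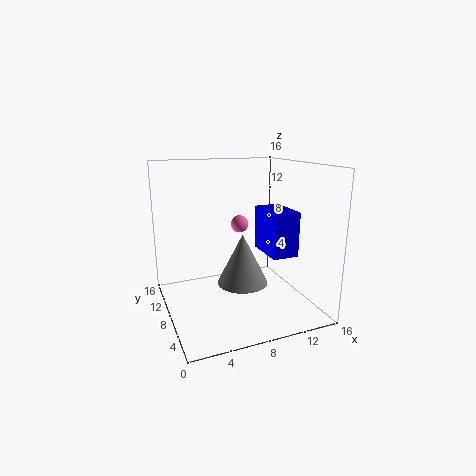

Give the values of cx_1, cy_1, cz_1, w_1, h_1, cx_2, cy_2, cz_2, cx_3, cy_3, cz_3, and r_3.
cx_1 = 11
cy_1 = 5
cz_1 = 6
w_1 = 3
h_1 = 5
cx_2 = 9
cy_2 = 10
cz_2 = 9
cx_3 = 9
cy_3 = 9
cz_3 = 2
r_3 = 3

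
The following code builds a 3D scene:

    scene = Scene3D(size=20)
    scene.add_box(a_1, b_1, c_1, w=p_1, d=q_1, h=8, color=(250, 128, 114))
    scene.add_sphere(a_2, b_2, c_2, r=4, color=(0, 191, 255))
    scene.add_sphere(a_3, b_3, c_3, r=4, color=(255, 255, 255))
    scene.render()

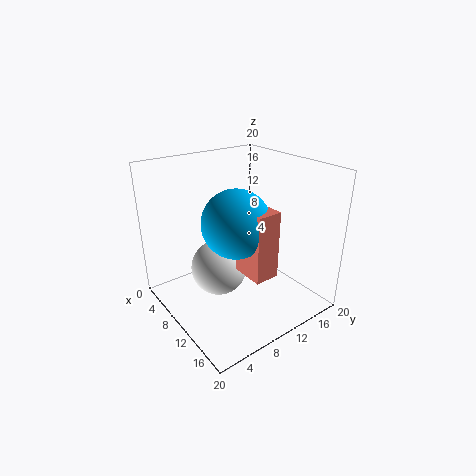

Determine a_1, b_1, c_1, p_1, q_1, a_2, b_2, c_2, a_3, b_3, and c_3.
a_1 = 15; b_1 = 6; c_1 = 9; p_1 = 4; q_1 = 3; a_2 = 15; b_2 = 6; c_2 = 15; a_3 = 8; b_3 = 8; c_3 = 5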